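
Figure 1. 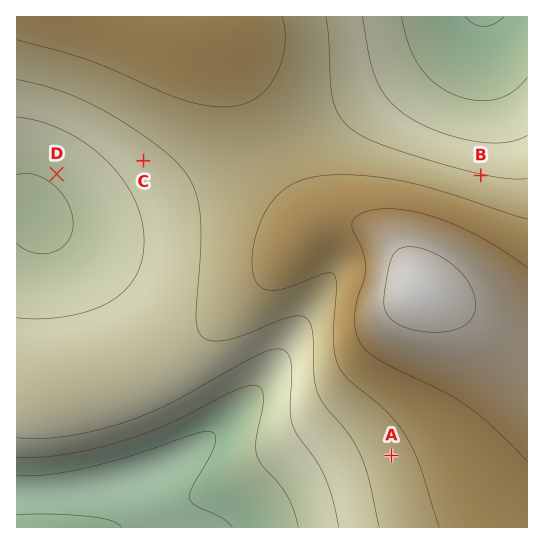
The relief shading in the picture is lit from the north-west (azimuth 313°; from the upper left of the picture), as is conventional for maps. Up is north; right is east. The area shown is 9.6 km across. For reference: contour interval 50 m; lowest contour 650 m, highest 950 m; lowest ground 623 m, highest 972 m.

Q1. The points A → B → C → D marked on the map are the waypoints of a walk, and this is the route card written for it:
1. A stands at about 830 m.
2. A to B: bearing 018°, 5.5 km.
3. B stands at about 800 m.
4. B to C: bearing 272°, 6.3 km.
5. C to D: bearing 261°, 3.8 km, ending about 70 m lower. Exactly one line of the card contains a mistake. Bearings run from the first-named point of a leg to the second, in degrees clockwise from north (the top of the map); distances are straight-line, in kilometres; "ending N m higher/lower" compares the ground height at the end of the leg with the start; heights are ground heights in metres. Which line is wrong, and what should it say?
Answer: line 5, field distance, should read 1.6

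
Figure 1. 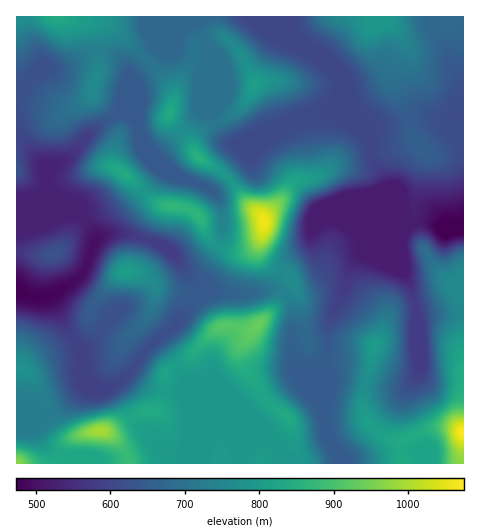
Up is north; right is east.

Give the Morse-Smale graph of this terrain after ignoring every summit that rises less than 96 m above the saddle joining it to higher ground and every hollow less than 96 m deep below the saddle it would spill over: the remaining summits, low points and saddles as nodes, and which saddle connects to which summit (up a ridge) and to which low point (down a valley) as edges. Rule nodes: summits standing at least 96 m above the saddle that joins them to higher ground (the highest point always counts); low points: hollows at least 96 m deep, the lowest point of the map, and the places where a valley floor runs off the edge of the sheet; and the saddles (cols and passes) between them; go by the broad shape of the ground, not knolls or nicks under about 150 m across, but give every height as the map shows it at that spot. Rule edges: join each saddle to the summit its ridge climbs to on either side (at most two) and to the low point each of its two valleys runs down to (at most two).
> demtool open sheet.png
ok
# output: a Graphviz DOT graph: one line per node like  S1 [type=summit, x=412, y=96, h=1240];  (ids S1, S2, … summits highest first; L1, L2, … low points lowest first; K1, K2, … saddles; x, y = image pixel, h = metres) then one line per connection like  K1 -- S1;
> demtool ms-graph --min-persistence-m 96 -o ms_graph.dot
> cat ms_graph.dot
graph terrain {
  S1 [type=summit, x=463, y=433, h=1075];
  S2 [type=summit, x=264, y=222, h=1063];
  S3 [type=summit, x=99, y=431, h=999];
  S4 [type=summit, x=17, y=463, h=968];
  S5 [type=summit, x=258, y=325, h=938];
  S6 [type=summit, x=55, y=17, h=837];
  S7 [type=summit, x=125, y=272, h=810];
  S8 [type=summit, x=376, y=25, h=795];
  L1 [type=low, x=451, y=228, h=473];
  L2 [type=low, x=19, y=292, h=475];
  K1 [type=saddle, x=62, y=454, h=829];
  K2 [type=saddle, x=176, y=364, h=804];
  K3 [type=saddle, x=286, y=297, h=737];
  K4 [type=saddle, x=49, y=418, h=726];
  K5 [type=saddle, x=146, y=59, h=702];
  K6 [type=saddle, x=328, y=426, h=649];
  K7 [type=saddle, x=327, y=360, h=649];
  K8 [type=saddle, x=195, y=294, h=648];
  K9 [type=saddle, x=370, y=148, h=603];
  K10 [type=saddle, x=416, y=224, h=522];
  K1 -- S3;
  K1 -- S4;
  K1 -- L1;
  K2 -- S3;
  K2 -- S5;
  K2 -- L1;
  K2 -- L2;
  K3 -- S2;
  K3 -- S5;
  K3 -- L1;
  K3 -- L2;
  K4 -- S3;
  K4 -- L1;
  K4 -- L2;
  K5 -- S2;
  K5 -- S6;
  K5 -- L1;
  K5 -- L2;
  K6 -- S1;
  K6 -- S5;
  K6 -- L1;
  K7 -- S1;
  K7 -- S2;
  K7 -- L1;
  K8 -- S5;
  K8 -- S7;
  K8 -- L2;
  K9 -- S2;
  K9 -- S8;
  K9 -- L1;
  K10 -- S1;
  K10 -- S8;
  K10 -- L1;
}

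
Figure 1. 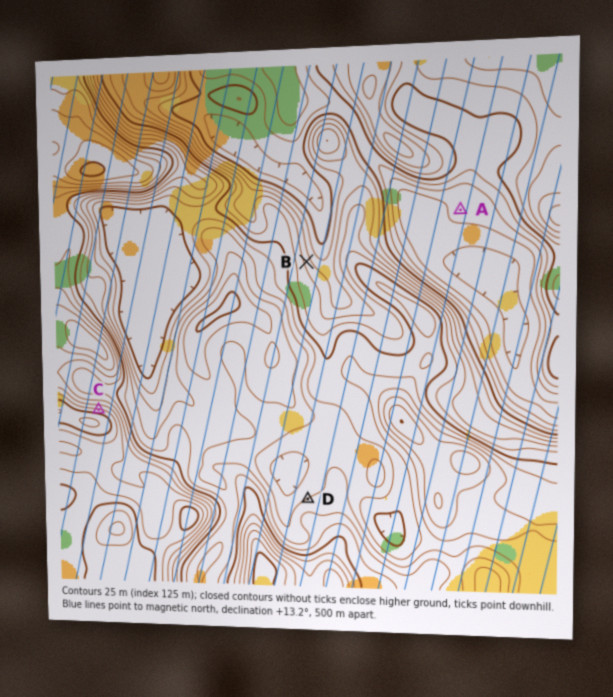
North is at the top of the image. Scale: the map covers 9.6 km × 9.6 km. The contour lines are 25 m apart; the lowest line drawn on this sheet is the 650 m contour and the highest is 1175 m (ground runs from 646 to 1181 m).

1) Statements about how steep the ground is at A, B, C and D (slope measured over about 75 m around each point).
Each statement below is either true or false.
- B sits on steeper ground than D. true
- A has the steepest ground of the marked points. false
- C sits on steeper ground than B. true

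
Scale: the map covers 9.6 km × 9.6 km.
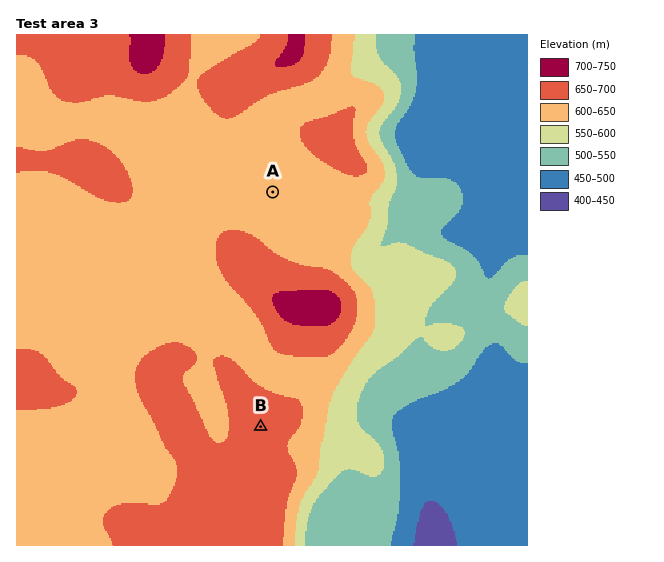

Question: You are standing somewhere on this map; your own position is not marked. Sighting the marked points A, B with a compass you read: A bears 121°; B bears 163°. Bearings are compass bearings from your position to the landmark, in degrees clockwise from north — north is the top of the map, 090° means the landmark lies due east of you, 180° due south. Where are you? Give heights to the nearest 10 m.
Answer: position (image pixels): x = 170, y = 130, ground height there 620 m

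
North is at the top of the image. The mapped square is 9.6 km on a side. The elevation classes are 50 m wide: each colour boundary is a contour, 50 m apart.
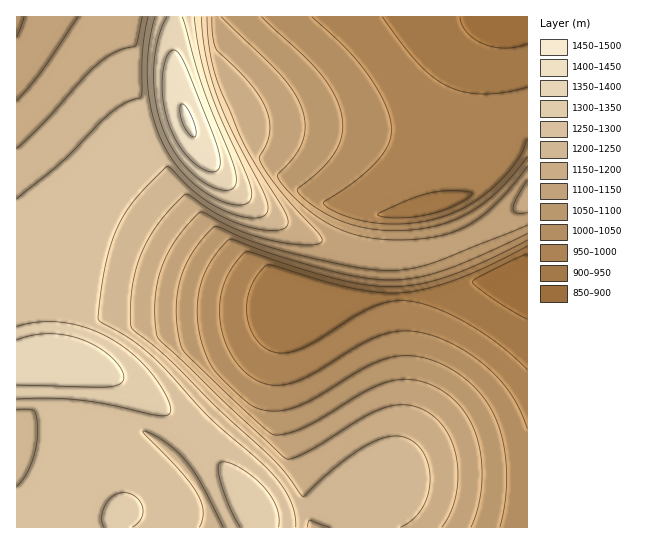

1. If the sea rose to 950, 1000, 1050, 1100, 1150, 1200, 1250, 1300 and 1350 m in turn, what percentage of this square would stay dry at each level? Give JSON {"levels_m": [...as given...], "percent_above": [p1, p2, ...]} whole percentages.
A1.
{"levels_m": [950, 1000, 1050, 1100, 1150, 1200, 1250, 1300, 1350], "percent_above": [91, 77, 68, 58, 48, 39, 28, 9, 5]}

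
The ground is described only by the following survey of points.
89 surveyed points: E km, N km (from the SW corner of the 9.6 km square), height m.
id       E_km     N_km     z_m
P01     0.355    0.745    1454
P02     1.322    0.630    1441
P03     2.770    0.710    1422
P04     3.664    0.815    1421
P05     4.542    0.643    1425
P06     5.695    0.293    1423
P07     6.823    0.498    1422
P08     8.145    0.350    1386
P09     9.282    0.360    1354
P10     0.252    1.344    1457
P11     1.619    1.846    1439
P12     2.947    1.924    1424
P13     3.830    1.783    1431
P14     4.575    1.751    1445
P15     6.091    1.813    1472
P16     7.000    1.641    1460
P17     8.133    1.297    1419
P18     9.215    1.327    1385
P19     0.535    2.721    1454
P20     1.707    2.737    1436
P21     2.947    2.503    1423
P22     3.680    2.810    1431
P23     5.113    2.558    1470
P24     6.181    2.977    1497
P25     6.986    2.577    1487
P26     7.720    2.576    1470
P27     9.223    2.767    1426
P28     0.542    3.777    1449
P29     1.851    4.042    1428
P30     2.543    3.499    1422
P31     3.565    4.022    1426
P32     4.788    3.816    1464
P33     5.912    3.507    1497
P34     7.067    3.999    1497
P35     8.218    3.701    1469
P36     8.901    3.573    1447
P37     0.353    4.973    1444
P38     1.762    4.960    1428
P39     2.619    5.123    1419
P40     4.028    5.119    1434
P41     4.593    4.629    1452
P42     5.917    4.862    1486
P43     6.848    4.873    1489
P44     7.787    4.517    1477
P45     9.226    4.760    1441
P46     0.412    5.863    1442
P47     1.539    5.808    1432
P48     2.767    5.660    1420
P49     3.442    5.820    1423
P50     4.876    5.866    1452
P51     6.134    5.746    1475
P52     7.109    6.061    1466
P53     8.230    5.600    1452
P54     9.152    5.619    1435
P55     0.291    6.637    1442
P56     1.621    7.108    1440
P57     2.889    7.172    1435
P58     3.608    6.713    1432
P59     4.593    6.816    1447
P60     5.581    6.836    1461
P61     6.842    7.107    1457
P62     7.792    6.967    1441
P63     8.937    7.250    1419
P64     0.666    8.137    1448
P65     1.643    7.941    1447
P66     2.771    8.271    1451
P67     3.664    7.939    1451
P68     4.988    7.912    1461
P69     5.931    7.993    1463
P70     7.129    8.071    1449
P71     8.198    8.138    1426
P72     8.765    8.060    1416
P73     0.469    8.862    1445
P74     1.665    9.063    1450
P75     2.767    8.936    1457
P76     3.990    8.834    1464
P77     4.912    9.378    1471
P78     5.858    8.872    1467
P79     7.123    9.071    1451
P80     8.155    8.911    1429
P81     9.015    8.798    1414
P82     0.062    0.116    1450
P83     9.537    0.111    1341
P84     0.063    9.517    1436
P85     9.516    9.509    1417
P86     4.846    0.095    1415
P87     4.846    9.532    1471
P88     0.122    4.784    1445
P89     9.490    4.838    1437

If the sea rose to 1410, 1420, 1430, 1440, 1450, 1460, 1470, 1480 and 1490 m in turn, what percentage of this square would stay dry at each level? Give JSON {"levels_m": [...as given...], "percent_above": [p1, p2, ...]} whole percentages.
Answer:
{"levels_m": [1410, 1420, 1430, 1440, 1450, 1460, 1470, 1480, 1490], "percent_above": [96, 89, 73, 58, 38, 24, 12, 7, 4]}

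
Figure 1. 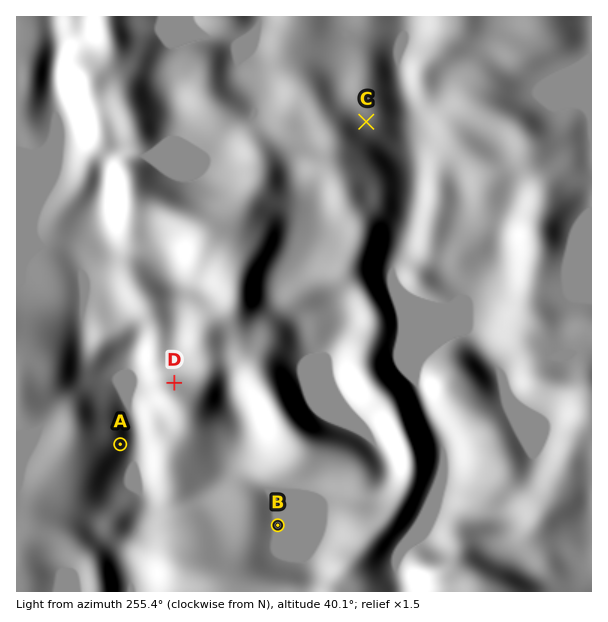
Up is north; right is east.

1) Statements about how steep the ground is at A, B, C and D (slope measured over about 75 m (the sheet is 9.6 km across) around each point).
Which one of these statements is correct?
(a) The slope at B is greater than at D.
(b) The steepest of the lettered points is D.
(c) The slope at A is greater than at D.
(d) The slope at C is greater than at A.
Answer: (c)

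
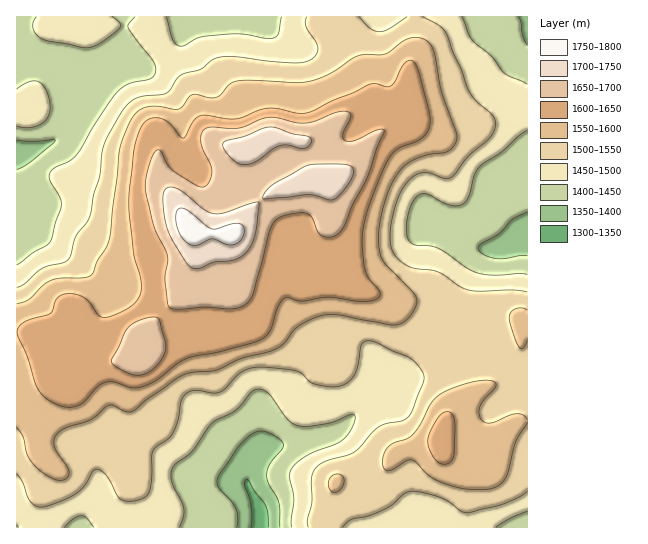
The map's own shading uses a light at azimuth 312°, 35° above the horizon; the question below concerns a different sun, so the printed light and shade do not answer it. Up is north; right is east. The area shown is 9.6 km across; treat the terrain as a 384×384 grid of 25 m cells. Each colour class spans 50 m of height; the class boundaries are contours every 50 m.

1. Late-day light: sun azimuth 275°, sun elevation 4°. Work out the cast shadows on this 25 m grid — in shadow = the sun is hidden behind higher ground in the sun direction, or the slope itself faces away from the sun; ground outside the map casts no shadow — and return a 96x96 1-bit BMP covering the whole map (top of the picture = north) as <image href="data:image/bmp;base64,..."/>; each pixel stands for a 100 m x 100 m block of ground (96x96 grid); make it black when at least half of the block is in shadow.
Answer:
<image width="96" height="96" href="data:image/bmp;base64,Qk2+BAAAAAAAAD4AAAAoAAAAYAAAAGAAAAABAAEAAAAAAIAEAAATCwAAEwsAAAIAAAAAAAAA////AAAAAAAB4AAP4P8AHgAAAA8B4AAP8P8ADAAAAB8B8AAP8P8ADAAAAB8A+AAP8P8ABAAAAB8A/AAP+P4ABgAAAB8AfgAf+PwABwAAAB8AfwA///wAB4MAAB8AP4B///wAB4OAAB8AP4H///wAB4OAAD8Af4H///gAAwGAAD8Af4H///gAAAGAAD8A/wH///gAAAAAAD8B/gH///gAAAAAAD8B/AH/+fwAAAAAAD8D+AD///wAAAAAAB8D+AAH//4AAAAAYB8D8AAH//wAAAAAeA8D8AAH//AAAAAAfgcB4AAH/8AAAAAAfwMAAAAD/wAAAAAAf4AABAAB+AAAAAAAP8AAD8AAgHAAAAAAP8AAD+D4APgAAAAAH4AAD/H/4fwAAAAADwAAD/H/8f4AAAAAAAAAD/H///8AAcAAAAAAB+H///+AAeAAAAAAB8D////AAfAAAAAAA4D////gAfAAAAAAAAD////gAfgAAAAAAAD////AAfAAAAAAAAD///8AA/AAAAAAAAB//f+AA/AAAAAAAAB/4H/+A+AAAAAAAAB/gA//g4AAAAAAAAB/AAf/wAAAAAAAAAB8AAP/8AAAAAAAAAAwAAP/8AAAAAAAAAAAAAP/4AAAAAAAAAAAAAP/wAAAAAAAAAAAAAP4AADgAAAAAAAAAAfwAAHwAAAAAAAAAA/wAAPwAAAAAAAAAA/wAAP4AAAAAAAAAA/gAAP4AAAAAAAAAA/gAAf4AAAAAAAAAAfgAAf4AAAAAAAAAAfAAA/+OAAAAAAAAAfAAH///4AAAAAAAD/gAH////AAAAAAAH/wAP////wAAAAAAH/+AP////8AAAAAAH//4f////8AAAAAMH//5/////8AAAAAMH//x/////8AAAAAOD//j/////8AAAAAfD//D/////8AAAAAfB/+D/////8AAAAA/g/8D/////8AAAAA/gfwD/////8AAAAA/gEAD/////8AAAAB/AAAD/////8AAAAB+AAAD/////8AAAAD8AAAD/////8AAAAD4AAAD/////8AAAADwAAAB/////8AAAAHgAAAA/////8AAAAPgAAAAf////8AAAAPgAYAAP////8AAAAPgAeAAH////8AAAAPgAfAAD////8AAAAPAAOA+B////8AAAAPAAAA/g////8AAAAPAAAAfgc///8PgAAPAAAAPwA///8P4AAPAAAADwA///8P8AAOAAAABwA///8H8AAIAAAAAAAf//8H8AAAAAAAAAAf//8H8AAAAAAAAAAf//8D4AAAAAAAAAAf//8DgAAAAAAAAAAf//8AAAAAAAAAAAAf//8AAAAAAAAAAAAf//8AAAAAAAAAAAAf//8AAAAAAAAAAAAf//8AAAAAAAAAAAAf//8AAAAAAAAAAAAf//8AAAAAAAAAAAAf//8AAAAAAAAAAAAP//8AAAAAAAAAAAAP//8AAAAeAAAAAAAH//8AAAAfAAAAAAAD//gAAAAfgAAAAAAB/+AAAAAfwAAAAAAA/8AAAAAfgAAAAAAAfwA="/>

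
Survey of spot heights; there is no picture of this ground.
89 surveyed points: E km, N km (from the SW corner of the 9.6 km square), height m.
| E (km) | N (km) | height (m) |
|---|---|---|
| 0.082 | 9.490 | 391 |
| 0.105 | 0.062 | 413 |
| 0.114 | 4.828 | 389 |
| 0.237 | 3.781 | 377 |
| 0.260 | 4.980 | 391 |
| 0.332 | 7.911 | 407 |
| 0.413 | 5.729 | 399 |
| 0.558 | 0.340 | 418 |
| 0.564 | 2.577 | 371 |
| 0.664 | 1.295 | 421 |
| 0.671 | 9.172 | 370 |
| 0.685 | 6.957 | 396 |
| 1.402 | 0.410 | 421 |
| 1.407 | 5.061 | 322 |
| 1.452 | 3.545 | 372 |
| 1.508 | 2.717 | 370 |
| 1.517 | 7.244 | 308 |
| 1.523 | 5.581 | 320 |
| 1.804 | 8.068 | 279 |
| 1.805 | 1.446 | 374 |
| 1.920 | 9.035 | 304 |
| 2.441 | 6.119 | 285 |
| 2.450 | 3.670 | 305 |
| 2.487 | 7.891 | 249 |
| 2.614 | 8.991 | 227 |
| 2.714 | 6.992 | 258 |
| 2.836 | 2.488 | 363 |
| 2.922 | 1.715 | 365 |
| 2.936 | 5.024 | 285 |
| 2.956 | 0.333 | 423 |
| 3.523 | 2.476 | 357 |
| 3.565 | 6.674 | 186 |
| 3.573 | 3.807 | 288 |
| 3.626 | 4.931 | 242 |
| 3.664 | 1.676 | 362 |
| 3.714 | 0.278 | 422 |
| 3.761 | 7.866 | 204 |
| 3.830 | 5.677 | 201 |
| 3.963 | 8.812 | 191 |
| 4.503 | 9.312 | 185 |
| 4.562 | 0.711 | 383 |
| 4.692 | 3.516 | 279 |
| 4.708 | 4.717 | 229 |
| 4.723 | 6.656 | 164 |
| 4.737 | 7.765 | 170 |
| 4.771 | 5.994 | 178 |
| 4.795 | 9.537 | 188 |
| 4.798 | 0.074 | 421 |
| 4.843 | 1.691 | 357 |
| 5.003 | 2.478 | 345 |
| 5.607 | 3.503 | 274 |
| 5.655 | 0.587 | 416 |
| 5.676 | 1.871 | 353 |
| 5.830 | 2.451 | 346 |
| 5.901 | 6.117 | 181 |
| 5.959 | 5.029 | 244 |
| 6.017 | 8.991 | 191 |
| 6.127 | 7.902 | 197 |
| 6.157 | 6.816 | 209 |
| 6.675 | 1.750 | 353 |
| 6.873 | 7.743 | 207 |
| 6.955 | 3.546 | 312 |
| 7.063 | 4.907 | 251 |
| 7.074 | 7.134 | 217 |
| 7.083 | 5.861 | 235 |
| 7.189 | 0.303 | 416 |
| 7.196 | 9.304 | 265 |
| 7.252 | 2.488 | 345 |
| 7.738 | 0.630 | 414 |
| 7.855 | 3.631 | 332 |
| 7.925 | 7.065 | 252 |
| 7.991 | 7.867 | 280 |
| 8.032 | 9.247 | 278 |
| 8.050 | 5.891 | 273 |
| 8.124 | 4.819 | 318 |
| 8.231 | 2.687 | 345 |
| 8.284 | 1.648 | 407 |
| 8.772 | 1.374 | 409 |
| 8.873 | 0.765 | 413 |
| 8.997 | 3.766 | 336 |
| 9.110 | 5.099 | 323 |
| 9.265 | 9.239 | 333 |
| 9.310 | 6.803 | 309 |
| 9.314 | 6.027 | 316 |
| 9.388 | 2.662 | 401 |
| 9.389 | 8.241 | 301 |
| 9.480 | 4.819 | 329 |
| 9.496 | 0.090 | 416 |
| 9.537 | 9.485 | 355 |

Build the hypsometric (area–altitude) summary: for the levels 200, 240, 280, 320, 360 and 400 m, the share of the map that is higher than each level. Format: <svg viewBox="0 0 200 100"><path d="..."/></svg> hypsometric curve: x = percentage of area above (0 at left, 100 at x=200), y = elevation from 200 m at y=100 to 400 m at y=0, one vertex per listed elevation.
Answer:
<svg viewBox="0 0 200 100"><path d="M175 100l-21-20-24-20-35-20-32-20-31-20"/></svg>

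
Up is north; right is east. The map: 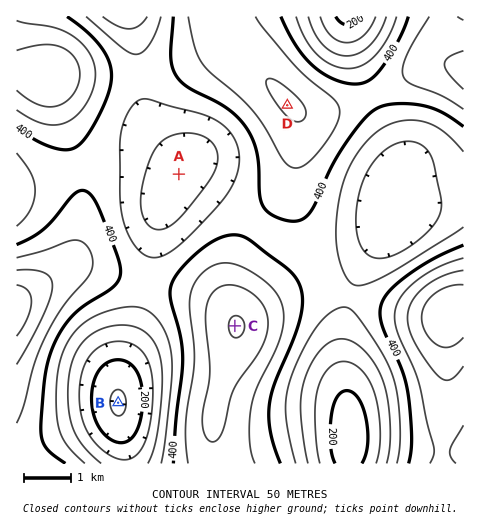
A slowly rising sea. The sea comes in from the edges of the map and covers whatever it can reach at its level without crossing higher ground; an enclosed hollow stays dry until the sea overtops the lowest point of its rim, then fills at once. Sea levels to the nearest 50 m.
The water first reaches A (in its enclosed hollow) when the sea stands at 350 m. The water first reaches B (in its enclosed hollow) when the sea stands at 250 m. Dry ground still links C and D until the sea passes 400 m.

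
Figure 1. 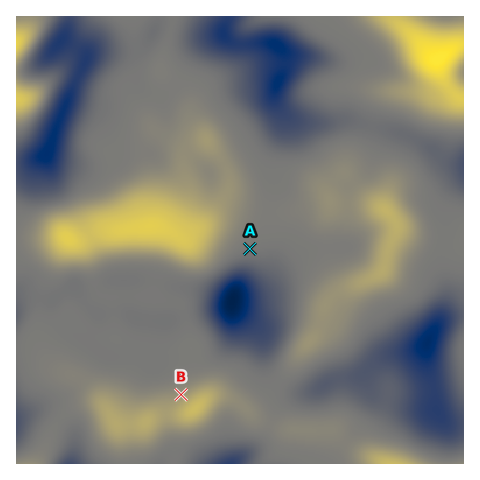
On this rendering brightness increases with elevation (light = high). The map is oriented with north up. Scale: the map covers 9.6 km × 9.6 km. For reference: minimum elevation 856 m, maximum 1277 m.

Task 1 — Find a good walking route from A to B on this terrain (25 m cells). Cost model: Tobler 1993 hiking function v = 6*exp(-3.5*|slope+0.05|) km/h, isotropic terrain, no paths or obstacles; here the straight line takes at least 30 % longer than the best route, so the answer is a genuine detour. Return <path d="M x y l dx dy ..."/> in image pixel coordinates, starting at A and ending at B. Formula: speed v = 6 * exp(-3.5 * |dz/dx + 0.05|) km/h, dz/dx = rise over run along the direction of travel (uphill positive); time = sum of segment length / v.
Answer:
<path d="M250 249l-4 3-14 7-24 25-12 23 0 57-15 31"/>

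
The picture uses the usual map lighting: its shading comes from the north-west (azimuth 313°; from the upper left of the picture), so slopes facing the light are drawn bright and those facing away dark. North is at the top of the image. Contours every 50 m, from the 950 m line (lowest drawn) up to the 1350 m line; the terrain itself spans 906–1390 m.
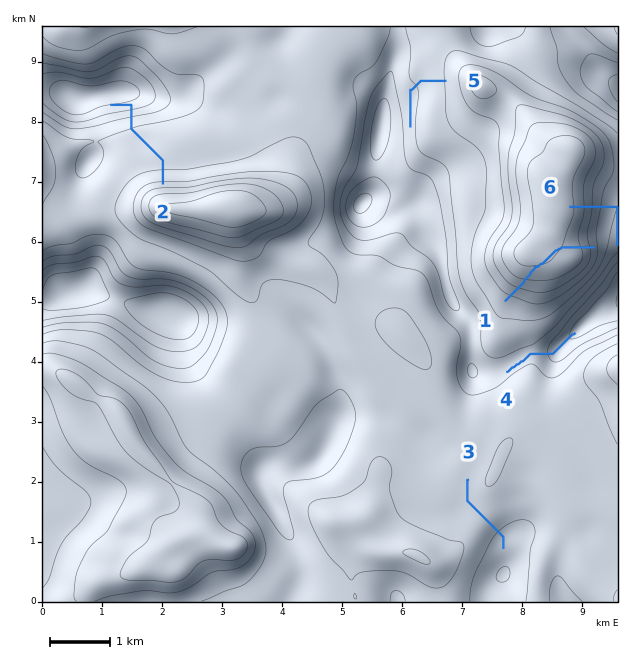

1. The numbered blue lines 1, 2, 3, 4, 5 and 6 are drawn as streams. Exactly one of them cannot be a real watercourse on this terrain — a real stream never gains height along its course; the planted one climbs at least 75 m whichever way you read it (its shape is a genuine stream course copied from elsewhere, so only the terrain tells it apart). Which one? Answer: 1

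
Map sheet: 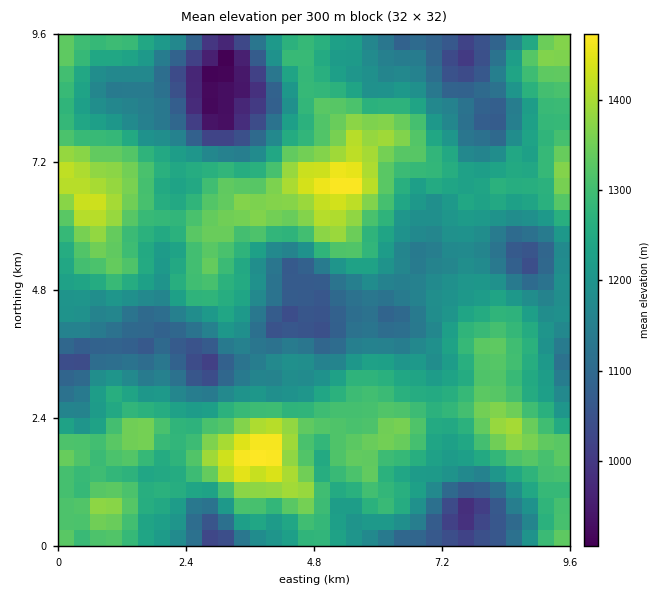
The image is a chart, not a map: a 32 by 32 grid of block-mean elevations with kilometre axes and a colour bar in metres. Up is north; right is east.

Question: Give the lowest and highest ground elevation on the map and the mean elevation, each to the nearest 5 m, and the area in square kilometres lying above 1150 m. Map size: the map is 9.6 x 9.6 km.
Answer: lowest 890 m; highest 1490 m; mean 1225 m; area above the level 70.4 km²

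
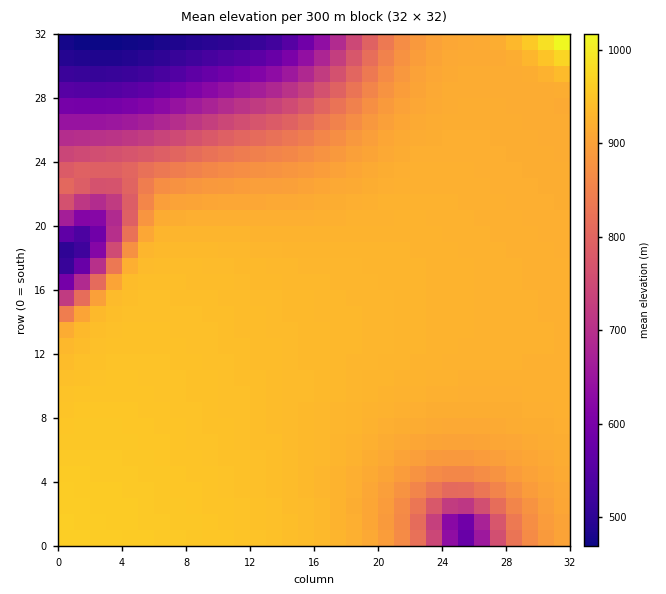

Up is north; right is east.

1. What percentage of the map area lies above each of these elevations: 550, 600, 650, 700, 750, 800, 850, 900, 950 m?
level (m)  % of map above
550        96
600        94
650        92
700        89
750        87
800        83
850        79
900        71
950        8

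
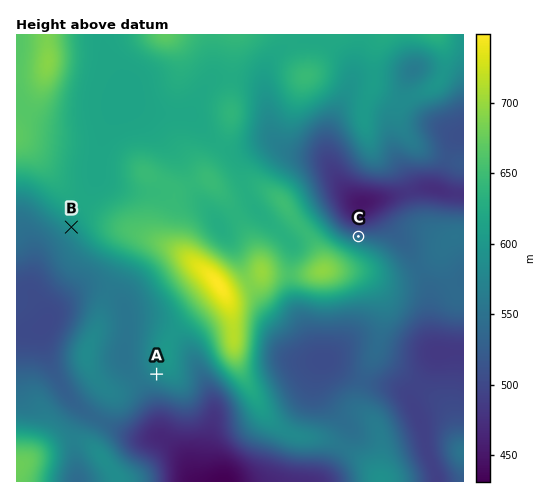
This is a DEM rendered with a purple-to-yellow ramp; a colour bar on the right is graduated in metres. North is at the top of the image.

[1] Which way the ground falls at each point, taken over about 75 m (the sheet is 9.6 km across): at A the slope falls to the SW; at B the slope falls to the SW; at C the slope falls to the N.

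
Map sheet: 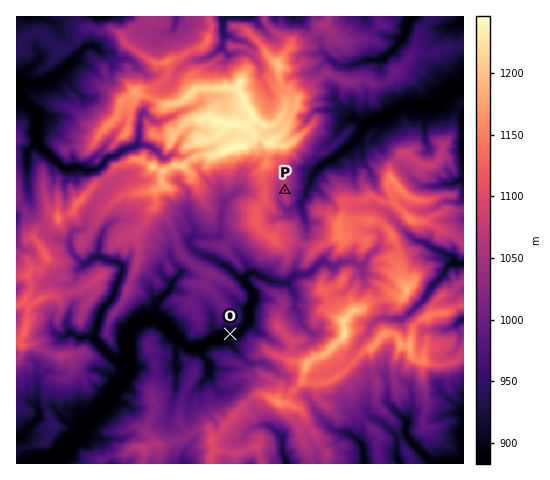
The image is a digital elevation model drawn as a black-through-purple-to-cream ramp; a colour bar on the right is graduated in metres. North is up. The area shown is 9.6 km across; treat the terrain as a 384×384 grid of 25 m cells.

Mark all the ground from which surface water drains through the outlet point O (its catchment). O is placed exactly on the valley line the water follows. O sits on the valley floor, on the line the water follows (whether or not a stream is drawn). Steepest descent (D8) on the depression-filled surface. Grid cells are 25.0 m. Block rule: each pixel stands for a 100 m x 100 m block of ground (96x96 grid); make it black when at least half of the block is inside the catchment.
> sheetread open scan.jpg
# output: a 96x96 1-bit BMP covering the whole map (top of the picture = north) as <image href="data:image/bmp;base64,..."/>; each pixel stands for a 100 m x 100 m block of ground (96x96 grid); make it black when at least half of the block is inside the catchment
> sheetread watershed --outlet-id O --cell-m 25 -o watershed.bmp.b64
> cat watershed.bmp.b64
<image width="96" height="96" href="data:image/bmp;base64,Qk2+BAAAAAAAAD4AAAAoAAAAYAAAAGAAAAABAAEAAAAAAIAEAAATCwAAEwsAAAIAAAAAAAAA////AAAAAAAAAAAAAAAAAAAAAAAAAAAAAAAAAAAAAAAAAAAAAAAAAAAAAAAAAAAAAAAAAAAAAAAAAAAAAAAAAAAAAAAAAAAAAAAAAAAAAAAAAAAAAAAAAAAAAAAAAAAAAAAAAAAAAAAAAAAAAAAAAAAAAAAAAAAAAAAAAAAAAAAAAAAAAAAAAAAAAAAAAAAAAAAAAAAAAAAAAAAAAAAAAAAAAAAAAAAAAAAAAAAAAAAAAAAAAAAAAAAAAAAAAAAAAAAAAAAAAAAAAAAAAAAAAAAAAAAAAAAAAAAAAAAAAAAAAAAAAAAAAAAAAAAAAAAAAAAAAAAAAAAAAAAAAAAAAAAAAAAAAAAAAAAAAAAAAAAAAAAAAAAAPwAAAAAAAAAAAAAB/8AAAAAAAAAAAAAD/+AAAAAAAAAAAAD///AAAAAAAAAAAAP///gAAAAAAAAAAAP///wAAAAAAAAAAAP///4AAAAAAAAAAAP///wAAAAAAAAAAAP///wAAAAAAAAAAAP///4AAAAAAAAAAAP///8AAAAAAAAAAAf////gAAAAAAAAAA/////wAAAAAAAAAB/////+AAAAAAAAAB//////cAAAAAAAAD//////8AAAAAAAAH//////4AAAAAAAAH//////4AAAAAAAAH//////4AAAAAAAAP//////wAAAAAAAA///////wAAAAAAAB///////wAAAAAAAD///////wAAAAAAAH///////wAAAAAAAH////n//wAAAAAAAP///8B//gAAAAAAAP//+AAf/gAAAAAAAP//4AAf/AAAAAAAAf//wAAf+AAAAAAAAf//wAAP8AAAAAAAA///gAABAAAAAAAAA///gAAAAAAAAAAAB///wAAAAAAAAAAAD///wAAAAAAAAAAAD///4AAAAAAAAAAAD///4AAAAAAAAAAAD///4AAAAAAAAAAAB///4AAAAAAAAAAAB///4AAAAAAAAAAAB///4AAAAAAAAAAAB///4AAAAAAAAAAAAf//4AAAAAAAAAAAAD//8AAAAAAAAAAAAA//8AAAAAAAAAAAAAB/8AAAAAAAAAAAAAAP8AAAAAAAAAAAAAAB8AAAAAAAAAAAAAAA4AAAAAAAAAAAAAAAAAAAAAAAAAAAAAAAAAAAAAAAAAAAAAAAAAAAAAAAAAAAAAAAAAAAAAAAAAAAAAAAAAAAAAAAAAAAAAAAAAAAAAAAAAAAAAAAAAAAAAAAAAAAAAAAAAAAAAAAAAAAAAAAAAAAAAAAAAAAAAAAAAAAAAAAAAAAAAAAAAAAAAAAAAAAAAAAAAAAAAAAAAAAAAAAAAAAAAAAAAAAAAAAAAAAAAAAAAAAAAAAAAAAAAAAAAAAAAAAAAAAAAAAAAAAAAAAAAAAAAAAAAAAAAAAAAAAAAAAAAAAAAAAAAAAAAAAAAAAAAAAAAAAAAAAAAAAAAAAAAAAAAAAAAAAAAAAAAAAAAAAAAAAAAAAAAAAAAAAAAAAAAAAAAAAAAAAAAAAAAAAAAAAAAAAAAAAAAAAAAAAAAAA="/>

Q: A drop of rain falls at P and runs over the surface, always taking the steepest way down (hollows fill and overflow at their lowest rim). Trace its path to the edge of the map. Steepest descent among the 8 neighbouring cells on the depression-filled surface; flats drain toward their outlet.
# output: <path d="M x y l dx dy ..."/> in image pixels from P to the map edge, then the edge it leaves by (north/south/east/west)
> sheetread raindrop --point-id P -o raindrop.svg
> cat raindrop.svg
<path d="M285 190l9 0 5 3 7 0 3-7 2-6 4-8 8-8 6-3 18-13 14-14 2-3 1-5 4-2 7-2 13-7 2 0 2-3 10-4 12-2 2-1 14 0 7-2 9-8 17-8"/>
exit: east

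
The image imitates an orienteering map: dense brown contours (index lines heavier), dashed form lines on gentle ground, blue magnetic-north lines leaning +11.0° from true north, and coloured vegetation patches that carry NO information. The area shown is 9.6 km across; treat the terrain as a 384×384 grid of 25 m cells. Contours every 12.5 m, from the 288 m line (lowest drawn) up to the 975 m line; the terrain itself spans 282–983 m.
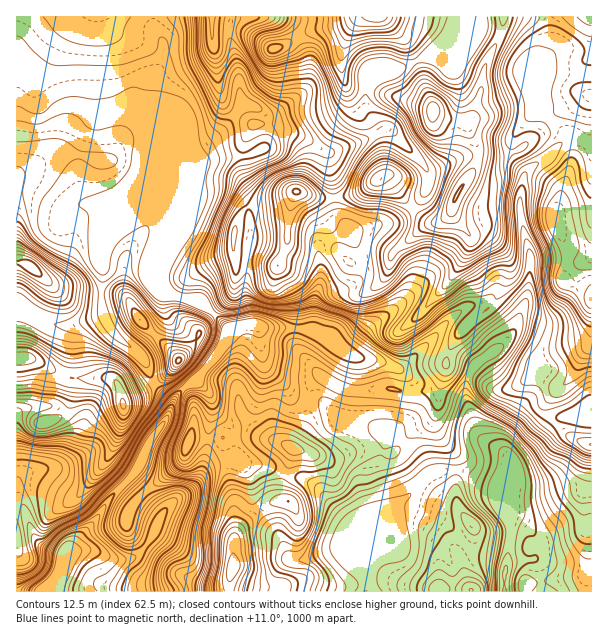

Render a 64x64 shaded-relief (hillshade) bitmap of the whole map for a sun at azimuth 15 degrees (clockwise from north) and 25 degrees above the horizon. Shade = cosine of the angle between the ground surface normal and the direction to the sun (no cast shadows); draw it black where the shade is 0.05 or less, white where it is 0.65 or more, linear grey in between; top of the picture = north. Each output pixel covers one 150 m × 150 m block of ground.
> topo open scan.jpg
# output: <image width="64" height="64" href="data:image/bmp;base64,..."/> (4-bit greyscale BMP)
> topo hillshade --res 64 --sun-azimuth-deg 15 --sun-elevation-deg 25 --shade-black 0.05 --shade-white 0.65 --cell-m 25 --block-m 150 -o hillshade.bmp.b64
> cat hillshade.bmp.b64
<image width="64" height="64" href="data:image/bmp;base64,Qk12CAAAAAAAAHYAAAAoAAAAQAAAAEAAAAABAAQAAAAAAAAIAAATCwAAEwsAABAAAAAAAAAAAAAAABEREQAiIiIAMzMzAERERABVVVUAZmZmAHd3dwCIiIgAmZmZAKqqqgC7u7sAzMzMAN3d3QDu7u4A////ADI4mamZqpmHZniIiImaq7qZqqqZmZmau6vNy5mamYiJMSeZqqqqqph3iZmIiZq8y6q7upmZqqq7q8zLmaqpmZlERqmquqqrqZq7mImZq7zMzMuqmZqqqqqqu7qaqqqZmYmZmaq6mJqqzcqHeau7u6q8y6mZqqqpqpqqqZmamZiIm7iJmZhlWKvMuXZ5q7uph5qqmZmZmZmpmpmpmZmZiIirhEZ3dURXm7uYZXmruqh2iZmZmZmZmaqpmZmZmZiIiLpjETZ2VXiaqph3iruql2Z4mZmZmZmZqqmJq6mpmIiIuGUQAmh3iZmamYibzKh2Z4mZmZmZmZqqmJvdqamHiImod1EASJmZiJqpmJq7qHZ5qpiJmZmZmZmZzuypmId3iZiJh0Imqql3iZmImruph5vLl3iJmZmZmZvdypmYd3eIiJmZhiJ7uoZWd3eavLqrzcqHd3iImZmqq8upmZiIeIiJmqqYQCi7l0MjV5vcu8zduXeId3eImqqrupmZmIiImZmaqphiA5y4UQFHm8y7y7qXeIiHd3iJqrupmZmXd4iHiZmZiIYhWrliA1eauqqpiHd5iIiHd4iJmZmZmYZmd2V3d3d4iGM4qGRGZ4mpmId3eJqZiYiIh3d4mqmYZVVVQ1RERVaIdDaZh3d4iZiHd4mru6qZmZmHd4mqqYZERDMzMQEjRWdkI4qpmZmZmIiJq8zLuqqZmYd4mrqYZDNERXkyEjRWZlQxObqqqqqZmqvMzLuqqpmZh3iqqYZCM0V5vFZ3Znd2VEIEmZq7upmrvMy7qqqZmZmYiJmHZCI0WKu7eaqoeHZVZRFYiry5mqu7u6qpmZmYiIiImYYyI0Z4map4mZh2ZmeZYyV73Kmau7uqqpiIiId3eImYdCI1Z4d4mVZmZmVWecymI43smJq7u6mZh4iId3iImZhjNGZ4h3eIVVVWZmZ63ckgfdl5q8zLqZiImqmZqpmId2Z5iHiJh3dmZ3iIiJzuyTAHqZq8zMqZmZvMy7u6mHd3ibupiZqYd3Z4q7u73/64UQFqu83LqZmavNzMu6mId4ibu7qZmZh2iJvNzM7//ZZXUjnMzLqZmazcy6qXZ4mZmIm7uqmYh3a83t3M3//aZXvINazLupiazMuphkI1iaqYeJq7qpiHd+7+3Mze7JVGrutkm7uqmazMqZdTIjRomYd3iJq6mYiI7uy7vN25U1ndypiKq6qau7qZdURWZUWJmHd3iaqZmIjcuqmry5ZFnNyr7Zd4mHeIiHZDRoqoVGiah2eImZiIdrqYd4q6hVne28/+YRIxATRVMQA1eaqGVoqodniJh3ZVmHZWial2jP7d/+owAAAAASEAASNXmqhkaJmHd4hlRFaGVWeaqYi+/cy6hkIiAAASMyNFVEV5qnVGeJh3h1M0aGVGiqq6q+/amHZlVVUzRVVWd4iHVWiJl1VWiHd2Q0aZRGm8zMu87bmYd2VWd2ZmZ3d3iJl2Z3iZZVZ3d3ZViapWre/uy6u7mZmYdVaId3eJh3eImYdnd4h1VmZ4h2iaqpz//+26mqmZmqmGZ5mImZmYeJmYiHZnZnVEVWiYZ5qq3//9y6maqZmZqph3mZqqmZmJqpiJhVZVVlREeadWiZr//suqqZqqmZmqqYiZmZmaqZmqmauXVERWdmaKlTWJqv7bqqqZmqqZmZqqmZmYiJqYmZmZq6lkRVeZiKuENpmr3KqqqpmZqqmZmqqZqYh4mZiZmZmamYdmaKqau4RYmqvLqZmqmZmaqZmZqqqpiHiYeImHd3d3mqh5qqu7dnmaqrqZmZmZmZmZmZmaq7mIeIdniHVERFesuYmZq7qHiaqqqZmZmZmZmZmZmZmqupiHd3iZdUM0aKu6mYmqqYiaqrupmZmZmZmZmZmZmZm7upmqzdunVFZ5qqqpiaqYiJqru5mZmZmZmZmZmZmZiazMze//3KmIiJmqmqqZqqiJq7u7qZmZmZmZmZmZmZmavd7///7Lqqu6zMqJq6maqIm7u6qqqZmZmZmZmZmZmZq83v/u3LuqvN7uyGeaqpqnaKu7uqqqmZmqqpmZmZmYiZq8zMzLqZq97+yVRXiaqqhniau6qqqqqqqqqZmZmZiIiImZq7mHiKzdyVM1d4qrupiIm6qqqqqqqqqqmZmZmIiIiHial3ZmerumMleIiqmqupmZmaqqqqqqqqqZmZmIeImIiId3dlZ4mXQ1eJmZmIq7qZiIqpqqqqqqqZmZmYdnmqqYd3d2Z4h2Q1eJqqqpmaqpmIiZmZmZmZmZmZmYdmeaqHd4iHZ4mGRFeavMuruqqZmZiJmZmZmZmZmZmZhlaJl1RXiYdmeYZniazdy6vMupmZmZmZmZmZmZmZmZh2V5l1NFZ4hlaJmau6zu3Lqsy6mZmZqZmZmZmZmZmZmGVYmXQ0VmdlV6qrzLve7LqrzKmZmaqpmZmZmZmZmZmXZVeIUyRVVlRYqZq7vN26qqqqqZmZmZmZmZmZmZmZmYdkV3YyI0RVVWiIiIeLy6maqpmZmZmZmZmZmYiJmZmZmGVXhjI0VWVWeHZmVWiqmZq6iImZmZmZmZmZmZmZmZmYZnmWRYqYdlZ3ZURFZ4mZmauYiJmZmZmZmZmZmZmZmYh2ipd5zduXZ3dlREaIiJmZqpiIiZiIiZmZmZmZmZmYh3eKmazu26mId2VVaJmYmZmZmIiIiHeJmZmZmZmZmZiHZoqave3LqZiHdlV4mZmZmZmJiIiIeI"/>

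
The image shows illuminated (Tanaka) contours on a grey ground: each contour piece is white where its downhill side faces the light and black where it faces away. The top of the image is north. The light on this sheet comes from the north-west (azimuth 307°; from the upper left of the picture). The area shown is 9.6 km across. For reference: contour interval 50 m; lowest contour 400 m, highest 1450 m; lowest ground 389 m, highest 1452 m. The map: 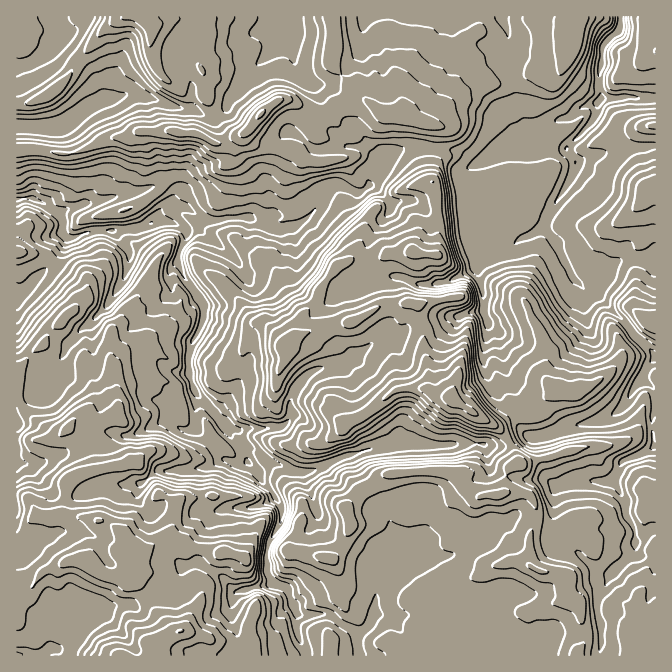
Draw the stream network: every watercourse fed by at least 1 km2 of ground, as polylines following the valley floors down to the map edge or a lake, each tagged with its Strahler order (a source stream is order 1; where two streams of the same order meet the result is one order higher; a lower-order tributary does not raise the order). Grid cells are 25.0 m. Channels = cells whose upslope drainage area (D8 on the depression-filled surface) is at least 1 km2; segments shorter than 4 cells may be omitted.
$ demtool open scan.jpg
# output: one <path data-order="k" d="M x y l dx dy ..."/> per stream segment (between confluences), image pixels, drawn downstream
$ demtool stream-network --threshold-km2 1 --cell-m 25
<path data-order="1" d="M485 638l-8 0-2 2-35 0-2-2-6 0-2-1-10 0-2-2-10 0-3-1-17-17-4 0-2-2"/><path data-order="2" d="M374 615l-6 12-4 5-4-2-5 0-1-2-4 0-10-4-6-7-4-2-3 0-2-1-10 0-1 1-14 0-2-3-8-8 0-9-23-23"/><path data-order="2" d="M382 615l-8 0"/><path data-order="1" d="M84 612l-4 2-8 8 0 2-4 3 0 3-1 2 0 5-2 3-8 8-9 0-13 7-18 0"/><path data-order="1" d="M464 604l-4 0-2 1-8 0-2 2-8 0-2 1-4 0-7 4-5 0-2 2-12 0-1 1-25 0"/><path data-order="1" d="M614 574l21-24 0-20-10-16 0-14-5-7-1-5-4-3 0-7"/><path data-order="2" d="M267 572l0-22 1-2 0-4 4-7 3-3 5-10 0-4 2-2 0-11-7-10"/><path data-order="1" d="M200 564l2 0 10 8 5 2 18 18 4 0 1-2 5 0 2-2 5 0 2-1 11 0 3-2 0-8-1-2 0-3"/><path data-order="1" d="M457 554l-3 0-2 1-18 0-2 2-40 0-4 1-8 9-2 3 0 5-1 2 0 21-2 2 0 14-1 1"/><path data-order="1" d="M32 542l-4 3 0 2-8 8-3 0"/><path data-order="1" d="M267 502l1 0 4-4 3 0 0-1"/><path data-order="2" d="M275 497l0-2-13-13-4-7 0-3-4-7 0-2-10-10"/><path data-order="1" d="M142 482l2-2 3 0 8-8 15 0 2-2 20 0 2-2 10 0 1-1 5 0 4-2 5-5 10 0 5 3 8 0 2-3 0-7"/><path data-order="1" d="M599 482l13 0 3-4"/><path data-order="2" d="M615 478l0-3 4-3 0-4 5-8 3-2 3 0 2-1 3 0 2-2 3 0 7-5 8-3"/><path data-order="2" d="M242 450l-15-18-2-4 0-3"/><path data-order="1" d="M448 445l-23 0-1-2-29 0-1 2-7 0-2 2-7 0-1 1-7 0-2 2-4 0-6 3-4 0-2 2-5 0-2 2-3 0-22 11-3 0-7 4-16 0-12-7-8-2-4-1-5-5-7-4-6-6-5 0-3 3-2 0"/><path data-order="1" d="M175 425l9 5 8 0 3-3 0-22 2-2 0-8"/><path data-order="2" d="M225 425l-28-30"/><path data-order="1" d="M599 420l3 0 10-5 3-3 2 0 12-12 5-12 5-5 0-3 5-5 3-8 7-7 1-3"/><path data-order="2" d="M197 395l0-5-5-7 0-3-2-2 0-8-1-2 0-13 1-2 2-11 3-4 7-13 0-3 2-2 0-17-4-6-13-15-7-14-1-15 8-16 0-5-2-2"/><path data-order="1" d="M58 362l6-7 3-10 11-12 0-1 7-7 2 0 23-23 0-2 7-8 1-5 4-4 3-6 0-4 2-1 0-5 1-2 0-5 2-2 0-5-2-3-10-10-3-7-5 0-5-3"/><path data-order="1" d="M357 355l-12 7-3 0-2 1-5 0-1 2-6 0-6 3-4 0-6 4-4 3-1 0-9 8 0 2-4 7 0 3-4 5 0 8 2 2 0 7-10 10-8 0-2 1-28 0-2 2-5 0-8-5-4 0"/><path data-order="1" d="M488 323l-3-6 0-4-1-1 0-20-2-2 0-5-2-2 0-5-2-1 0-7-1-2 0-3"/><path data-order="1" d="M585 290l-8-8"/><path data-order="2" d="M577 282l-3-4-5-11-4-4-3-6-3-7 0-3-2-2 0-3-13-14"/><path data-order="1" d="M397 277l5 0 2 1 3 0 8 5 7 0 2 2 10 0 1-2 7 0 2-1 4 0 14-7 3-3 9-4 3-3"/><path data-order="1" d="M597 277l-10 10-3 0-5-5-2 0"/><path data-order="2" d="M477 265l1-5 9-8 3 0 2-2 8 0 2-2 5 0 7-5 1 0 5-5 8-1 7-5 9-4"/><path data-order="1" d="M215 242l-3-4-2 0-8-8-17 0"/><path data-order="3" d="M105 230l-11 0-2 2-5 0-2 1-3 0-8 5-7 0-3-3 0-13-4-7-5-5"/><path data-order="2" d="M185 230l-3-3-7-4-5 0-1-1-22 0"/><path data-order="3" d="M544 228l5-15 3-3 3-8 9-10 1-5 4-4 5-10 0-15"/><path data-order="3" d="M147 222l-5 5-8 0-7 3-22 0"/><path data-order="3" d="M55 210l-3 0-7-7-5-1-3-4-20 0 0 2"/><path data-order="1" d="M84 203l-6 4-4 0-2 1-4 0-6 4-4 0-3-2"/><path data-order="1" d="M390 202l-15-15-8 0"/><path data-order="2" d="M367 187l-5 5-7 0-11-7-14 0-6 7-7 15-7 8-12 10-6 3-5 0-2 2-11 0-7-5-10-5-10 0-2-2-21 0-2 2-17 0-6-5-2 0-3-3-2 0-3-4-4-1-3 0-2-2-13 0-3 2-5 5-2 3 0 3-5 0-5 4"/><path data-order="2" d="M375 162l0 1-8 9 0 6 1 2 0 5-1 2"/><path data-order="3" d="M574 158l-7-6 0-5 10-10 2 0 15-17 3-7 0-15"/><path data-order="1" d="M365 148l10 10 0 4"/><path data-order="1" d="M504 140l1 0 3-3 2 0 7-5 3 0 2-2 5 0 1-2 7 0 2-1 5 0 8-5 5 0 7-4 5 0 3-1 9-9 6-3 5 0 4-2 0-1 3-4"/><path data-order="1" d="M184 108l-5 0-2-1-8-2-2-2-3 0-5-3-4 0-1-2-5 0-2-1-5 0-2-2-18 0-7 3-8 0-2 2-3 0-14 7-18 15-13 6-10 0-2-1-28 0"/><path data-order="3" d="M597 98l3-5 0-5-1-1 0-14 1-1 0-10 2-2 0-12 2-3 13-13 2-4 0-3 1-2 0-6"/><path data-order="1" d="M508 43l0-11-4-9 0-3-2-3"/><path data-order="1" d="M280 42l8-9 0-11"/><path data-order="2" d="M288 22l0-5"/>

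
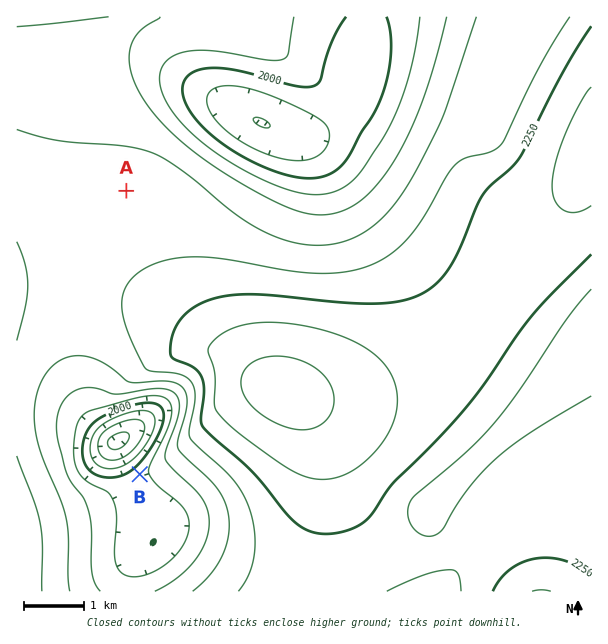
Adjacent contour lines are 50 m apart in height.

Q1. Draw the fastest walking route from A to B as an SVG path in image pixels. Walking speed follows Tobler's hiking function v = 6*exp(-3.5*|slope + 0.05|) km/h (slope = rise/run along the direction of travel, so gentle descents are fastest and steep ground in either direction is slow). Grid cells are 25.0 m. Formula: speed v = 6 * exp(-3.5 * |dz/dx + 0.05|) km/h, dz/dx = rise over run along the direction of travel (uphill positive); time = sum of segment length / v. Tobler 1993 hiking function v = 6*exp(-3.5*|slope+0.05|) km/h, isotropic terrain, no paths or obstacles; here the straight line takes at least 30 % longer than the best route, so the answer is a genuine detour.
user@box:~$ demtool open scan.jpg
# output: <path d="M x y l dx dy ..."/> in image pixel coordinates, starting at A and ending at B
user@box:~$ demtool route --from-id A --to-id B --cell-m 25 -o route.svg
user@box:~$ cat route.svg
<path d="M126 191l0 159 12 24 2 1 30 15 3 3 3 6 0 15-24 48-12 12"/>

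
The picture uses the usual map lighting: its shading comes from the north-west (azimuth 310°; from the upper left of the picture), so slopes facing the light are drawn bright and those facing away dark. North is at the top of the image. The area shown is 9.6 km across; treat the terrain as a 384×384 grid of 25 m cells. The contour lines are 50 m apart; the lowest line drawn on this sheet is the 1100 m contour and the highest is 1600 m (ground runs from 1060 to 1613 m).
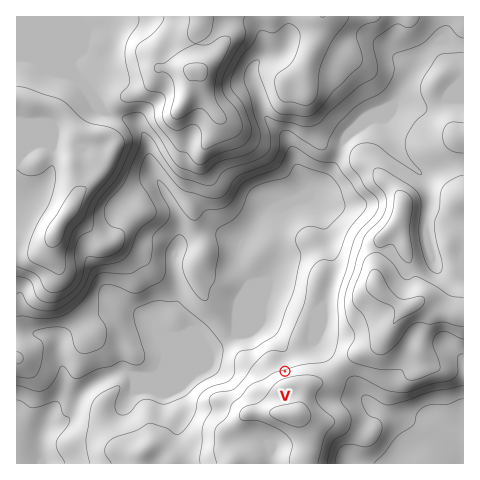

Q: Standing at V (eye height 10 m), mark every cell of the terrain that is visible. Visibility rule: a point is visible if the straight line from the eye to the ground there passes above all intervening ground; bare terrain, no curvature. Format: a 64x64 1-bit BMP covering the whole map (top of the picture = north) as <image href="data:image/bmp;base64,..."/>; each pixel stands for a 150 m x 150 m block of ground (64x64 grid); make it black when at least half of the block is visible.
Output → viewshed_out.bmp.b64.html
<image width="64" height="64" href="data:image/bmp;base64,Qk0+AgAAAAAAAD4AAAAoAAAAQAAAAEAAAAABAAEAAAAAAAACAAATCwAAEwsAAAIAAAAAAAAA////AAAAAAAAAAAAAAAAAAAAAAAAAAAAAAAAAAAAAAAAAAAAAAAAAAAAAAAAAAAAAAwAAAAAAAAADgAAAAAAAIAOAAAAAAAAMA8gAAAAAAAcD/AAAAAAAB+H+AAAAAAAPOP+ACAAAAB8//8AJwAAAPx//4AfgAAA+H//gB/H8AD4f//AD//wAPh//+AH//AA8D//8AP/+ADwP//+A//4APj///8H//gA////////+ACf///////+AA////////4AD///////+AAH//9////wAAf//n///+AAA//+f///4AAD//5//+fAAAf//H//g8AAB//8P//DwAAHz/wf/8PAAAfH/B//4eAAB8P8H//B4AAD4f5//gAAAAPw///+AAAAAfB///8AAAAA+D///wAAAAB8P///AEAAAH4///+A/AAAP////8H8AAAf//////gAAA//////8AAAB//////gAAAH/////4AAAAPzv///AAAAA/Mf//4AAAAB8w/3/gAAAAD/D8f/AAAAAP8fB/8AAAABw5AP/wAAAAPB4A//gAAAA8DgD//AAAAAwOAf/+AAAAAAYB+P8AAAAABgEAfwAAAAAGAQB/AAAAAAAAAH4AAAAAAAAAeAAAAAAAAABAAAAAAAAOAMAAAAAAAB4AwAAAAAAADwDgMAAAAAAHAOA4AAAAAAeA8PwA=="/>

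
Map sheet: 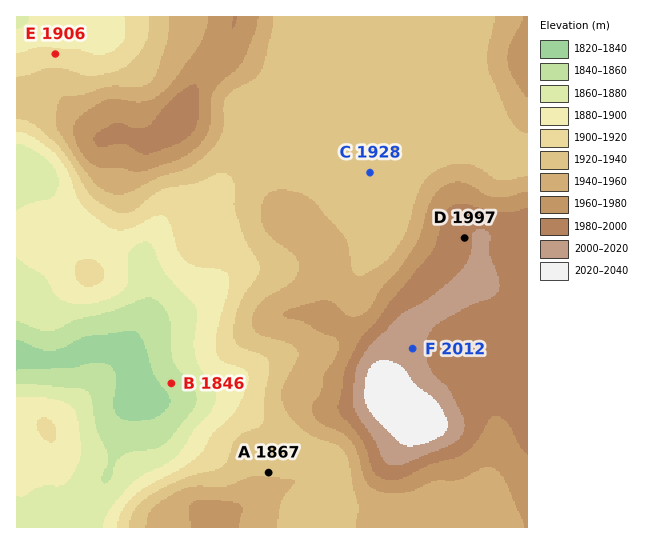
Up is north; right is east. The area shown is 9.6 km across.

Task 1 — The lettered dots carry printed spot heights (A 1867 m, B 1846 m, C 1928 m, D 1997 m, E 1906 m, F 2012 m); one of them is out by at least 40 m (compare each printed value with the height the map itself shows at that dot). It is A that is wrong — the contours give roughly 1937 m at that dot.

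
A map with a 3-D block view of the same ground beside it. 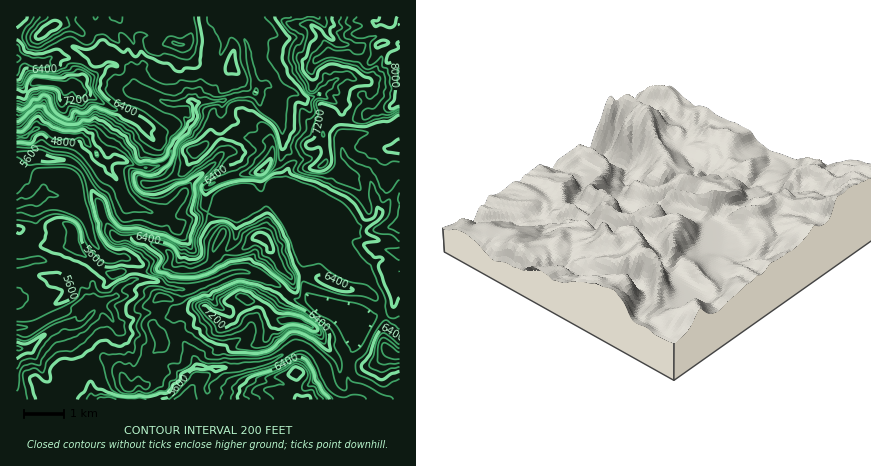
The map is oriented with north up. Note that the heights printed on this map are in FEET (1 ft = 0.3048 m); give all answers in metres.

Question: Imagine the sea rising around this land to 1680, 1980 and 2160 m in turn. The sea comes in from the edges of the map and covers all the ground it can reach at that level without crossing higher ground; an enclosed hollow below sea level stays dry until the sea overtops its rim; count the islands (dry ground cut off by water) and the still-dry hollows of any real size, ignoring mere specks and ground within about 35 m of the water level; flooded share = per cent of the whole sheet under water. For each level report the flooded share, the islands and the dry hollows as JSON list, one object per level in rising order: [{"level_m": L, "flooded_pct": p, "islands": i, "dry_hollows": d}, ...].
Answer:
[{"level_m": 1680, "flooded_pct": 16, "islands": 1, "dry_hollows": 0}, {"level_m": 1980, "flooded_pct": 68, "islands": 3, "dry_hollows": 0}, {"level_m": 2160, "flooded_pct": 89, "islands": 3, "dry_hollows": 0}]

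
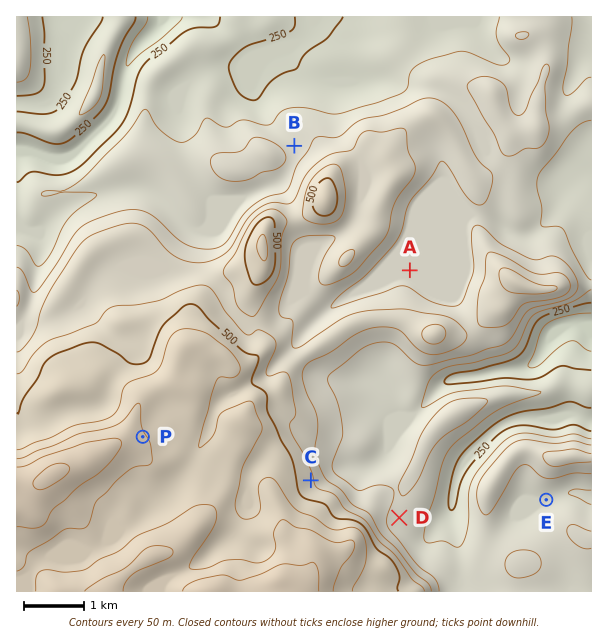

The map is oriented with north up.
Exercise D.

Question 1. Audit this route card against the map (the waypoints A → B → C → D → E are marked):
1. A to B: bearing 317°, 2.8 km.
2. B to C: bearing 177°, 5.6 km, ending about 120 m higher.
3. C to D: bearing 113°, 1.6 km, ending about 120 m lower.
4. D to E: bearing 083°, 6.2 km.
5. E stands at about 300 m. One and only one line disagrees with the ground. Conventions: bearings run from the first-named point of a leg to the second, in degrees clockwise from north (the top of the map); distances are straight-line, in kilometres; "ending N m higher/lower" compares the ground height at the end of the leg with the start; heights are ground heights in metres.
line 4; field distance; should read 2.5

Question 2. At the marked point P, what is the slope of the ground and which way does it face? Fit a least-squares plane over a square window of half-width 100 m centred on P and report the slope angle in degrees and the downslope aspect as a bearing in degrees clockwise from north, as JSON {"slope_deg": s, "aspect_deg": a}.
{"slope_deg": 7, "aspect_deg": 62}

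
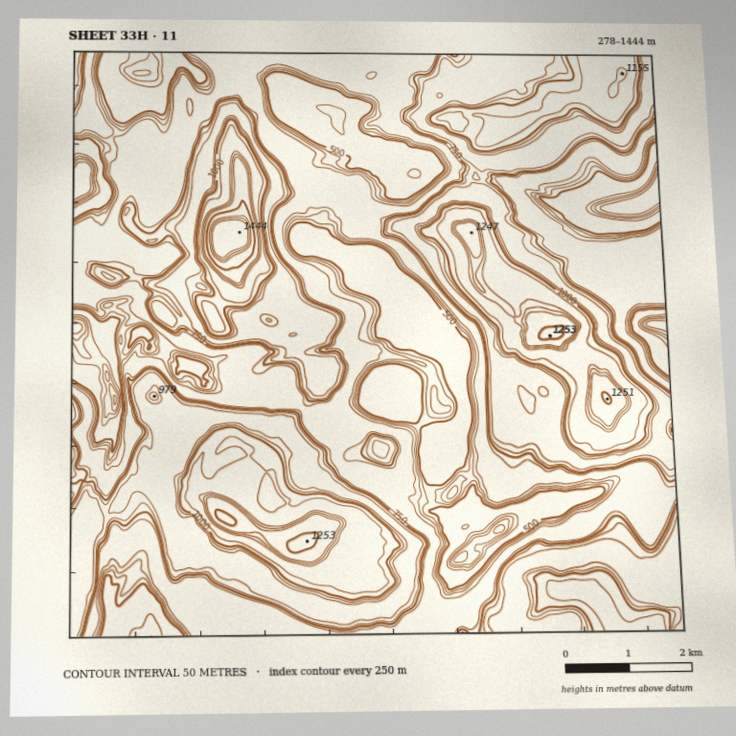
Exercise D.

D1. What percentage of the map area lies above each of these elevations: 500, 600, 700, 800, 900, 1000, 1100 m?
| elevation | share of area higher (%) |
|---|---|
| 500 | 84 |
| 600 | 79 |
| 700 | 51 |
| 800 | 45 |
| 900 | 22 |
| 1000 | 18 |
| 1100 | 5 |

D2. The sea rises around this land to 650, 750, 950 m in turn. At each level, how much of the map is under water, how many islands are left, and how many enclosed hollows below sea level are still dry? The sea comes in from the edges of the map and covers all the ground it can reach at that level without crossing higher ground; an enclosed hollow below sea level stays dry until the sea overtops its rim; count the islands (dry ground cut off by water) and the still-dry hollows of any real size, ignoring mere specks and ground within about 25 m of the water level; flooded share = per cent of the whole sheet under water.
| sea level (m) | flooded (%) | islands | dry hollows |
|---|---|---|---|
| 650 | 11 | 0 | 2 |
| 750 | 52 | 3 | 0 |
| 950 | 80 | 3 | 0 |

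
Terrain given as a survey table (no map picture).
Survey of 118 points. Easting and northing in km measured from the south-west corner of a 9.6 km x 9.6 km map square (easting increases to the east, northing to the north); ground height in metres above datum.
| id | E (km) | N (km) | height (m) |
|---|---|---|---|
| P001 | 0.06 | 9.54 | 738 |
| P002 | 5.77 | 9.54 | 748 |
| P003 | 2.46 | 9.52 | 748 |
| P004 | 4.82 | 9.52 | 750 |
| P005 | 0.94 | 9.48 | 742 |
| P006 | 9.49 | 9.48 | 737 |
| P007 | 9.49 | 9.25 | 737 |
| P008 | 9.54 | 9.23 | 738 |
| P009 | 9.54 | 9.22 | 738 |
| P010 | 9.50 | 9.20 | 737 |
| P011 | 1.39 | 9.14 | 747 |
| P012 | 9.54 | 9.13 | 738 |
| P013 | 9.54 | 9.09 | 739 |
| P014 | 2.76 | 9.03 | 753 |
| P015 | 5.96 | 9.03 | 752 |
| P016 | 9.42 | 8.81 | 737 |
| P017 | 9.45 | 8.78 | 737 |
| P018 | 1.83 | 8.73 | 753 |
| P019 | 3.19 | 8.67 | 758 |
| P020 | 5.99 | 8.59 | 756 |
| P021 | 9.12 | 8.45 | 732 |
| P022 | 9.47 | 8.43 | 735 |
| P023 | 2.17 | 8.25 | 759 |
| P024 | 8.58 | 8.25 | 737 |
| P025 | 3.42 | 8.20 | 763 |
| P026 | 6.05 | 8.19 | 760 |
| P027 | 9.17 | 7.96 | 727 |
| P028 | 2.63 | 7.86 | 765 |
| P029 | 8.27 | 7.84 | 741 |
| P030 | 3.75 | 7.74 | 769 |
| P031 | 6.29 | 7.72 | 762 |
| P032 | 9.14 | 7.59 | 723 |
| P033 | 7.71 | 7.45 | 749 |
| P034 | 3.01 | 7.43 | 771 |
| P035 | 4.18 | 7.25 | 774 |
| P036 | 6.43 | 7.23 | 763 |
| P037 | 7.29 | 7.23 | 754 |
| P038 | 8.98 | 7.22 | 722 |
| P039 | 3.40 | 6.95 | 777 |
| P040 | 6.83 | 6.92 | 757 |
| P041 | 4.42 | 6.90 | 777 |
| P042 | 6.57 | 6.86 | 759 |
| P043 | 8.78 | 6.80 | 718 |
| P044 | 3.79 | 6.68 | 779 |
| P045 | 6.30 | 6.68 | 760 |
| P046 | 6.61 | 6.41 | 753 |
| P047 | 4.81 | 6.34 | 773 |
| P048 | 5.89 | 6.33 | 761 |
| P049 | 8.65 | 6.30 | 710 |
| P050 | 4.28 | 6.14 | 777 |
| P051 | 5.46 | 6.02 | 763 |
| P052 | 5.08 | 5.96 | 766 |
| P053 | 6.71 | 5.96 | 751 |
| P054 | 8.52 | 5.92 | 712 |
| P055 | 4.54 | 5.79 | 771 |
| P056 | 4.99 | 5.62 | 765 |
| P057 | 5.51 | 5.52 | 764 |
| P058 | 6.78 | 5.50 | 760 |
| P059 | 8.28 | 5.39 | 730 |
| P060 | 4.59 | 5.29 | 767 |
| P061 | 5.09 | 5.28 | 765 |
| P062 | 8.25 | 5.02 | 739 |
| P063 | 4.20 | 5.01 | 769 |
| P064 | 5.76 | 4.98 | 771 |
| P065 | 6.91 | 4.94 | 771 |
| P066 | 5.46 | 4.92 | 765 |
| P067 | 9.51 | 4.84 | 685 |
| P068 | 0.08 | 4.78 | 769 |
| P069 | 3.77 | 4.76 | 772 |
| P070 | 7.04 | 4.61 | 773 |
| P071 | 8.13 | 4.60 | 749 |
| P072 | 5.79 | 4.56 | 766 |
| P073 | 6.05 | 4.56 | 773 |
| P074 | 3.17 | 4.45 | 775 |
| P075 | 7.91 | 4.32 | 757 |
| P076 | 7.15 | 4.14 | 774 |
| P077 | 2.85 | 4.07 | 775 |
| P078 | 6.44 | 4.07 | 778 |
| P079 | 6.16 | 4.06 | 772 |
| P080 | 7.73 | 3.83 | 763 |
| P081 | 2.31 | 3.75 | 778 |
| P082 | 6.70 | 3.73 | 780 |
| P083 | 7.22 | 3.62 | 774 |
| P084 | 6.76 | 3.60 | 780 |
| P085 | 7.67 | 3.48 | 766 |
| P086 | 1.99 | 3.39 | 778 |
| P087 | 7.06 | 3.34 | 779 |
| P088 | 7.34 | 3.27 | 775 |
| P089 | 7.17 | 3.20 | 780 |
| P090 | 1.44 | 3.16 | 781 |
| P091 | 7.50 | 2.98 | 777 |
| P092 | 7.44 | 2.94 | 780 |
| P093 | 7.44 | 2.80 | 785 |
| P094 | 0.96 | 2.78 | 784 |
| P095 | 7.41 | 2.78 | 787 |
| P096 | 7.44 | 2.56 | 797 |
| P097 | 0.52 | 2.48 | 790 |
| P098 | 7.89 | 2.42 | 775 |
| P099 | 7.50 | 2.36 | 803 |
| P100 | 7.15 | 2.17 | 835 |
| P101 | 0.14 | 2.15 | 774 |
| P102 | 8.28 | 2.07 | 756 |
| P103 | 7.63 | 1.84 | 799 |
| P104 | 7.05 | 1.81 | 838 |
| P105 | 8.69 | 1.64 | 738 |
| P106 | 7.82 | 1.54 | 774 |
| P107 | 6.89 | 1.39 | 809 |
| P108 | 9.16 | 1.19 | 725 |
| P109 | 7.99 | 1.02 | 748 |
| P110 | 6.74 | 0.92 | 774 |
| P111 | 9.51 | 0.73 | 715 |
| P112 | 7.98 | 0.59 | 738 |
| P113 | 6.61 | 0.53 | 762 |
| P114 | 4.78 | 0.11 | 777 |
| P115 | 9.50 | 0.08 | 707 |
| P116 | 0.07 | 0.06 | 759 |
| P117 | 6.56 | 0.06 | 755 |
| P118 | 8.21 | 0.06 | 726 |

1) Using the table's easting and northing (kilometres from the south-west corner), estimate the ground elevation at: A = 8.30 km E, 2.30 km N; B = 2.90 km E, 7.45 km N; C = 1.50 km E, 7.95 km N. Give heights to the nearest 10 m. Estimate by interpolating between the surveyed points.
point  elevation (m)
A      760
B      770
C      760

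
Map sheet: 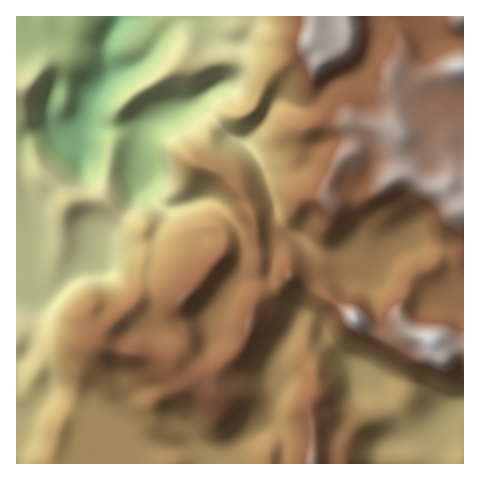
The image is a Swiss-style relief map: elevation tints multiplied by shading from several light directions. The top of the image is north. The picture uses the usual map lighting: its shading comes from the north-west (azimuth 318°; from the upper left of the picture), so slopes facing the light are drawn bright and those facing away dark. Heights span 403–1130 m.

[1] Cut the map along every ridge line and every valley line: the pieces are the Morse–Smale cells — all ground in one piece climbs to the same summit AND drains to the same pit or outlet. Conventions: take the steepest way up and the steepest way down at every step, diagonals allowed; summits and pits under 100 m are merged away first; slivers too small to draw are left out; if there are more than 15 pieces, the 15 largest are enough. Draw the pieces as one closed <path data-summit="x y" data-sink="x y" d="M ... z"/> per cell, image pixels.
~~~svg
<path data-summit="432 341" data-sink="120 17" d="M199 16l-183 1 1 447 190 0 1-2 19-6 43-35 8-32-1-27 4-11 16-31 3-3 12 1 6-11 9-7 19 10 17 18 15 8 14 1 14-6 25 9 7 12 26-4 0-61-7-4-8-26-5-8-30-9-5 0-19 10-20 24-8 1-12-15-31-7-39-32-16-50-8-17-12-14 19-17 10-19-39-18-11-2 5-4 4-9 1-24-4-4-15-6z"/><path data-summit="463 68" data-sink="120 17" d="M463 16l-85 0-2 23-5 17-13 18-24 10-18 16-8 5-15 2-13-5-6 2-11 19-19 17 12 14 8 17 16 50 39 32 31 7 12 15 8-1 25-27 14-7 5 0 30 9 5 8 8 26 7 3z"/><path data-summit="347 29" data-sink="120 17" d="M377 16l-178 1 15 20 15 6 4 4-1 24-4 9-5 5 11 1 39 19 7-3 13 5 8 0 15-7 18-16 17-6 13-9 12-30z"/><path data-summit="432 341" data-sink="440 434" d="M329 300l-4 1-7 6-7 12 11 7 9 16 47 44 17 24 11 21 6 7 19 2 9-3-1 27 24 0 1-115-26 3-7-12-25-9-14 6-14-1-15-8-13-14z"/><path data-summit="313 463" data-sink="440 434" d="M313 319l-3 3-2 11 0 20 7 16 2 17 0 7-7 17 4 17-2 36 126 1 0-26-7 2-19-2-6-7-11-21-17-24-47-44-9-16z"/><path data-summit="313 463" data-sink="120 17" d="M307 317l-7 0-3 3-19 37 0 32-8 32-36 30-12 7-14 4 0 2 104-1 2-36-4-17 7-17 0-7-2-17-7-16 0-20 3-14z"/>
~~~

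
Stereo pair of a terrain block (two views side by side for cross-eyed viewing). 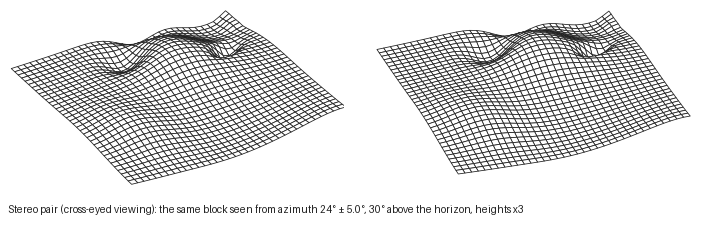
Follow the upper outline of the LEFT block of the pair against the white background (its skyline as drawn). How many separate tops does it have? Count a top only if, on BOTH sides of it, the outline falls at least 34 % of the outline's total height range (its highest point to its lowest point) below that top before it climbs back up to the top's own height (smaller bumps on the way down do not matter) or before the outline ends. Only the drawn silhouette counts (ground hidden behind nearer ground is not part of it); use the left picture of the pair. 1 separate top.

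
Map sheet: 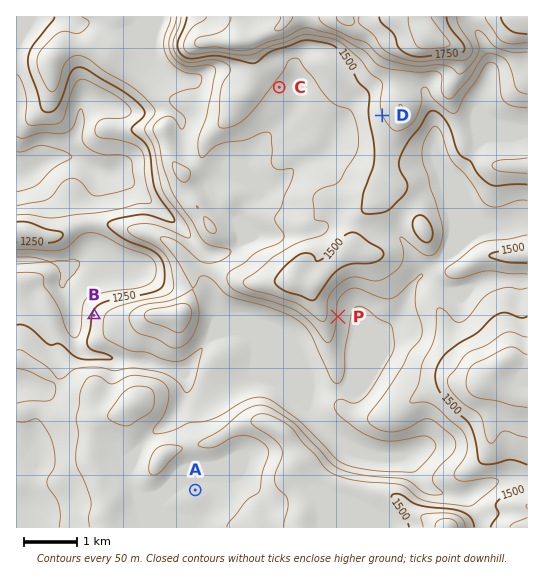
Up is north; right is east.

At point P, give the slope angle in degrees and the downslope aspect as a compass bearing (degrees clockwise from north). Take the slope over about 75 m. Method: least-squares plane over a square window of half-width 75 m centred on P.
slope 15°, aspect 92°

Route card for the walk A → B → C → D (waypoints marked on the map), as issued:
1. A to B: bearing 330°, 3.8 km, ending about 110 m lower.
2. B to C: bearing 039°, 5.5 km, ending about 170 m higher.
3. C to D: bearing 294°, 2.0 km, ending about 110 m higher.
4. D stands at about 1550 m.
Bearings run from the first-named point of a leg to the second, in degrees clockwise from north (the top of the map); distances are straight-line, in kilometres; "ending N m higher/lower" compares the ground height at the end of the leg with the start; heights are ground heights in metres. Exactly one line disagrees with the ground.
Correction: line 3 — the bearing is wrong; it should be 105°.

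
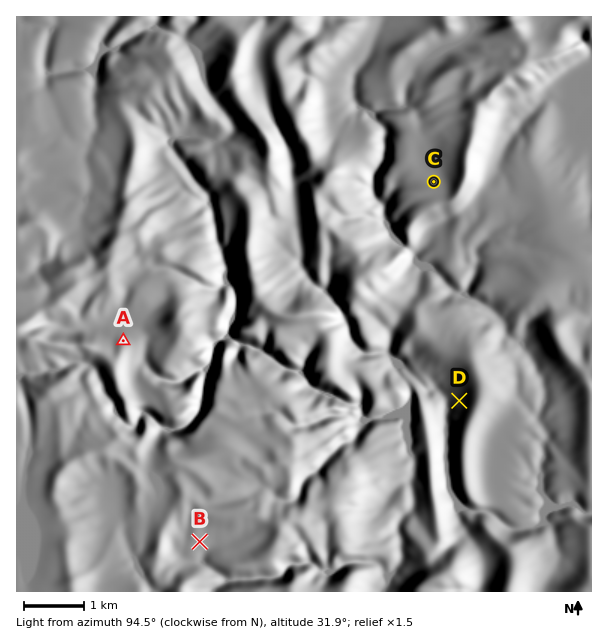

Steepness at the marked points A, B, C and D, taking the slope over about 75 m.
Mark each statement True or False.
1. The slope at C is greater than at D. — False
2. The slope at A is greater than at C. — True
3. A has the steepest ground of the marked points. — False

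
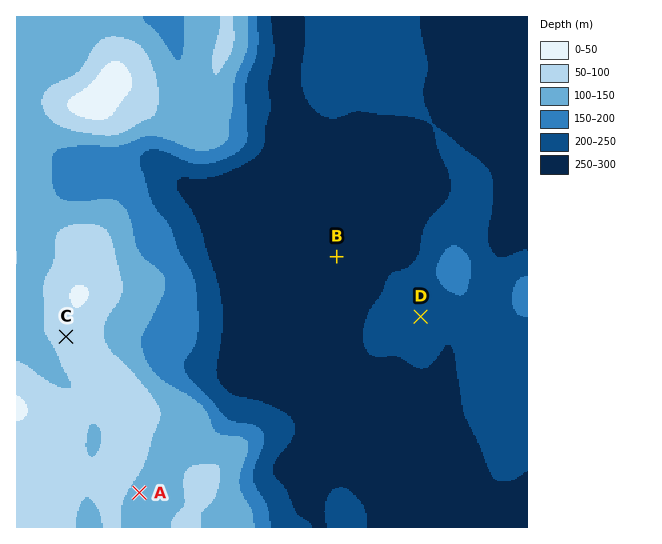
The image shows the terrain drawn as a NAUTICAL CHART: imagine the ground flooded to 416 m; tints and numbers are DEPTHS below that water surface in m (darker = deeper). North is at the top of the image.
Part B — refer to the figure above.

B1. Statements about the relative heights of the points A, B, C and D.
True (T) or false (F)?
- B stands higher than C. F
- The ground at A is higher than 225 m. T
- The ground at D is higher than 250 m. F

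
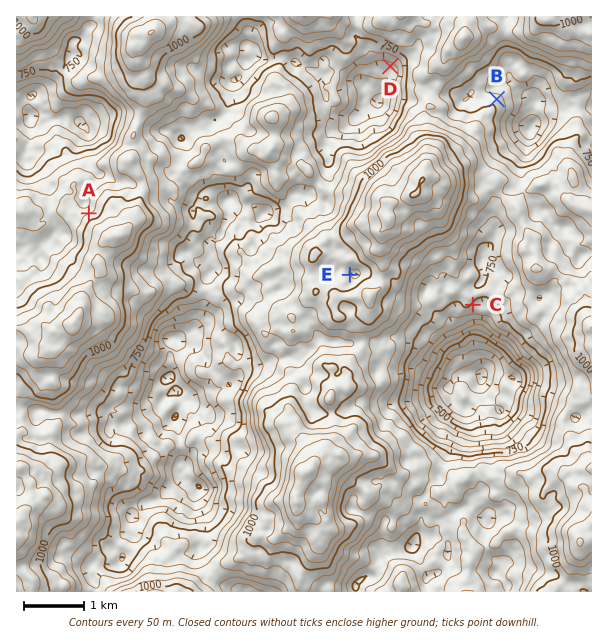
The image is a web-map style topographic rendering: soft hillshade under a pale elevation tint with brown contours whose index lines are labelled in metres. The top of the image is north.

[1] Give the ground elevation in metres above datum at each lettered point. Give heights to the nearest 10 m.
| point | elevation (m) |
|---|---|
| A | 950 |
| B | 740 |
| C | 740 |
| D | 620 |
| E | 950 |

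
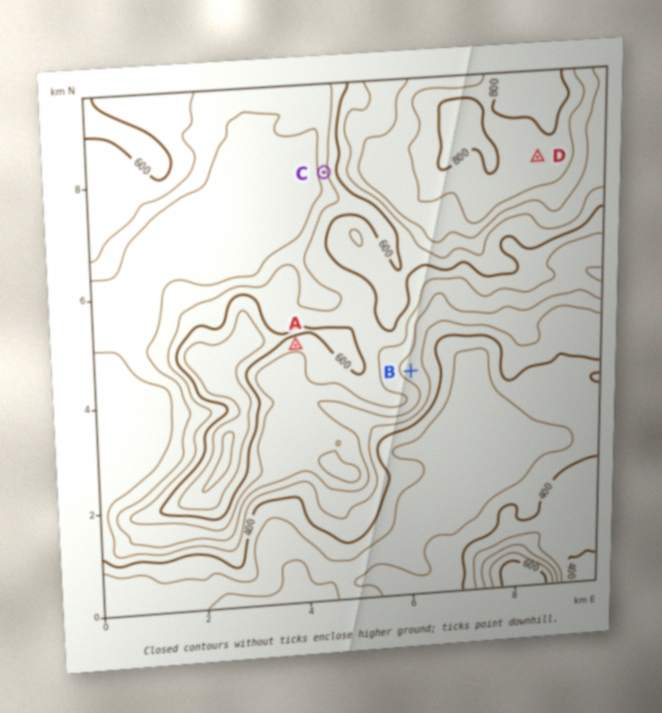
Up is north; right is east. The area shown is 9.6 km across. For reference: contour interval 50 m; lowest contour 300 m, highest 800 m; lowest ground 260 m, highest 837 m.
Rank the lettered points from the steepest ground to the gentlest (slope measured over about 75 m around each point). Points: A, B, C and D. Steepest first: C A B D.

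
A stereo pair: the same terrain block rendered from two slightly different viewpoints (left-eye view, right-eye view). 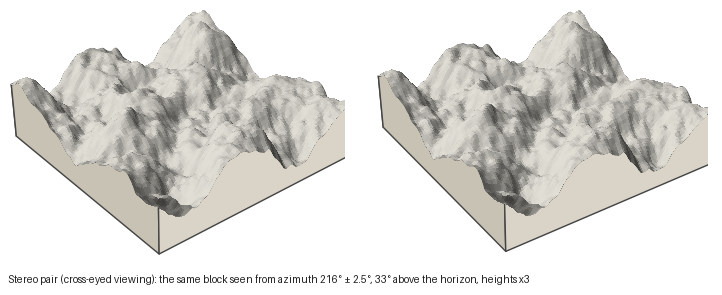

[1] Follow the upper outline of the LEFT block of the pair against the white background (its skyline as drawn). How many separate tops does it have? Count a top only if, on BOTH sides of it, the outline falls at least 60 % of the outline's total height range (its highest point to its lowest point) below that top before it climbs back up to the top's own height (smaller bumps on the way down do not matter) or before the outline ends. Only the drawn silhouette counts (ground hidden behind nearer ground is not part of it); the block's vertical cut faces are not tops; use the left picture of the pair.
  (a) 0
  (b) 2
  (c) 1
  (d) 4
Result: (c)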